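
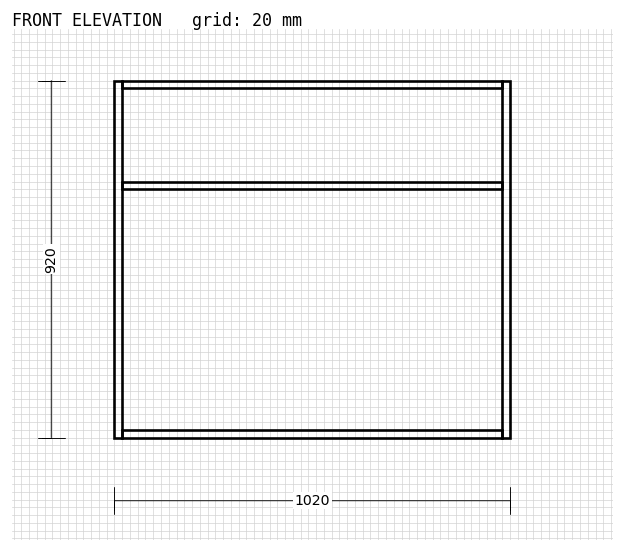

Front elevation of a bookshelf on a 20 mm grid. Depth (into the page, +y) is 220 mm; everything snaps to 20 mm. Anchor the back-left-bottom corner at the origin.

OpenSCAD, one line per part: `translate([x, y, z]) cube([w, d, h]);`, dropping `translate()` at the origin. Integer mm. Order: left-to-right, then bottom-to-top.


cube([20, 220, 920]);
translate([20, 0, 0]) cube([980, 220, 20]);
translate([20, 0, 640]) cube([980, 220, 20]);
translate([20, 0, 900]) cube([980, 220, 20]);
translate([1000, 0, 0]) cube([20, 220, 920]);


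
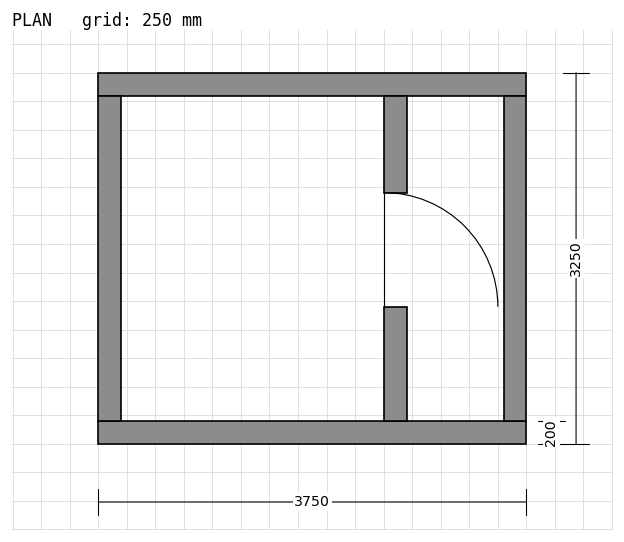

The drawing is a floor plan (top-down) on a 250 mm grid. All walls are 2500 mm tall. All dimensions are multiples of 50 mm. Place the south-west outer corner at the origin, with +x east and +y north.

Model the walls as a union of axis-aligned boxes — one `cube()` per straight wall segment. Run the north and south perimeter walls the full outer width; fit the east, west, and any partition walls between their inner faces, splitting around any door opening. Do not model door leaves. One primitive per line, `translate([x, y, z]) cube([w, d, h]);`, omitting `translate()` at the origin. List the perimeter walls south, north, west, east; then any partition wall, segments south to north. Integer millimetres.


cube([3750, 200, 2500]);
translate([0, 3050, 0]) cube([3750, 200, 2500]);
translate([0, 200, 0]) cube([200, 2850, 2500]);
translate([3550, 200, 0]) cube([200, 2850, 2500]);
translate([2500, 200, 0]) cube([200, 1000, 2500]);
translate([2500, 2200, 0]) cube([200, 850, 2500]);


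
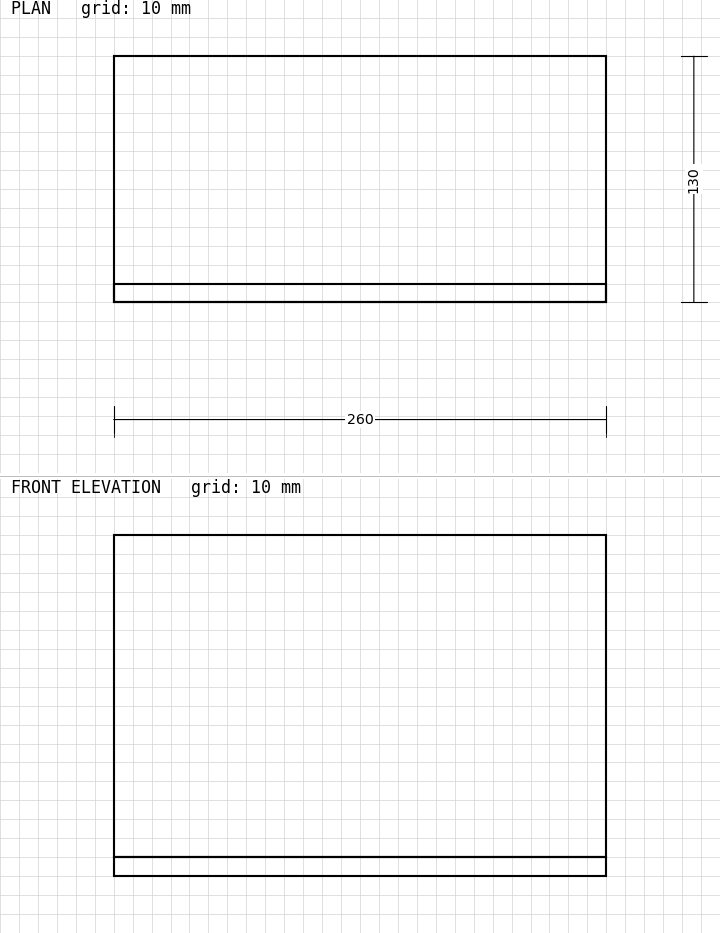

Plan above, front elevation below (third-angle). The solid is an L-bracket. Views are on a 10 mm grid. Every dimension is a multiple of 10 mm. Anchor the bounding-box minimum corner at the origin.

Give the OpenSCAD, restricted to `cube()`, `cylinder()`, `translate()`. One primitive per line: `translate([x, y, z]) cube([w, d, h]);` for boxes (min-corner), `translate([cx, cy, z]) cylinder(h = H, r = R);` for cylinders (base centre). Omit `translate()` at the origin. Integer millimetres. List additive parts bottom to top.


cube([260, 130, 10]);
translate([0, 0, 10]) cube([260, 10, 170]);


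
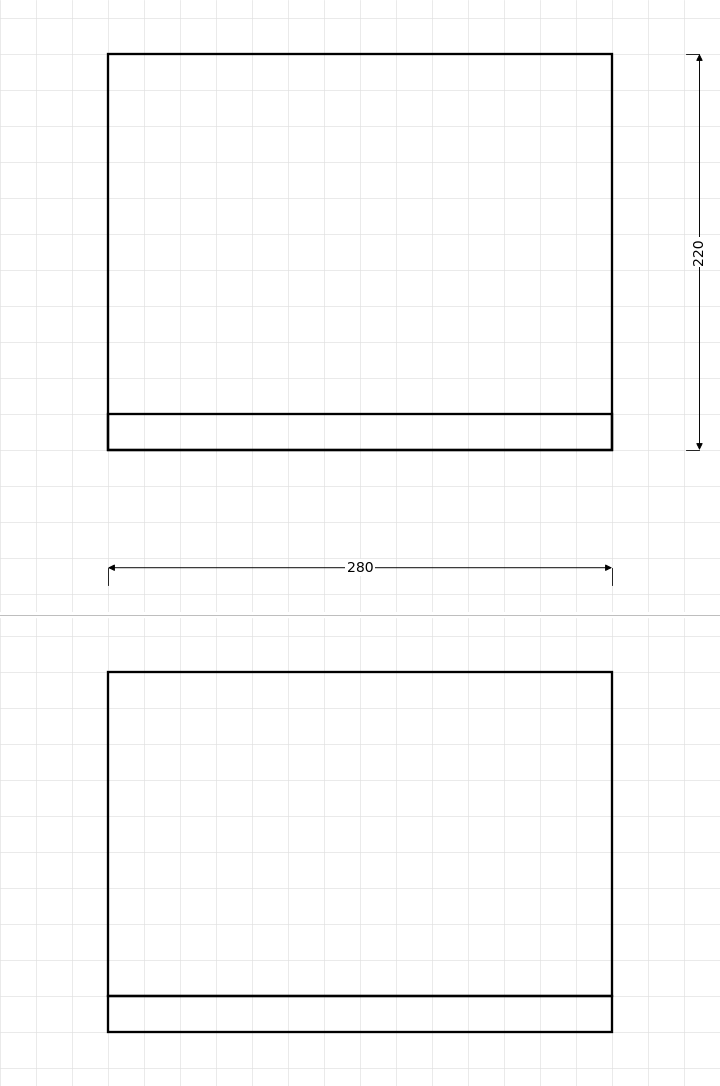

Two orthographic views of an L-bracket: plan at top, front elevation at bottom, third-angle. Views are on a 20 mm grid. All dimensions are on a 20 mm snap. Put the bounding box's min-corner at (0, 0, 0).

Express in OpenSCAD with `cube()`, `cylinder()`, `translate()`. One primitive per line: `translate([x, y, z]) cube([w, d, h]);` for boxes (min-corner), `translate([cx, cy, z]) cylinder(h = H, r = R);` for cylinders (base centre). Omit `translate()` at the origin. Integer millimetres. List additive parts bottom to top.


cube([280, 220, 20]);
translate([0, 0, 20]) cube([280, 20, 180]);


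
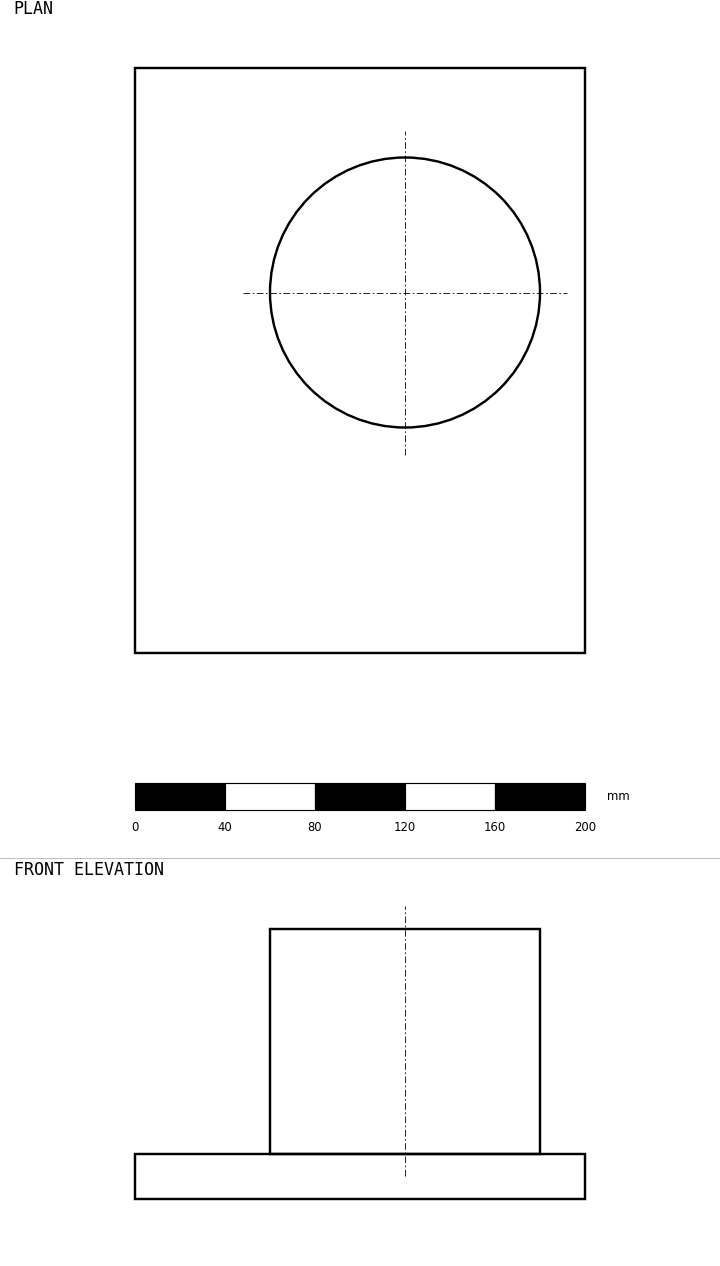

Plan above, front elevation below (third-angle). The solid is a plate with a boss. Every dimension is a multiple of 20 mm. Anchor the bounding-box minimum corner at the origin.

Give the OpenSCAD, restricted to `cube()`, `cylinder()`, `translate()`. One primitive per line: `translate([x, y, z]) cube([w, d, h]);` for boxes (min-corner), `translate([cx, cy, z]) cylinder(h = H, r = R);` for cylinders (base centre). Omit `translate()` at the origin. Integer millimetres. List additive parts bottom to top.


cube([200, 260, 20]);
translate([120, 160, 20]) cylinder(h = 100, r = 60);


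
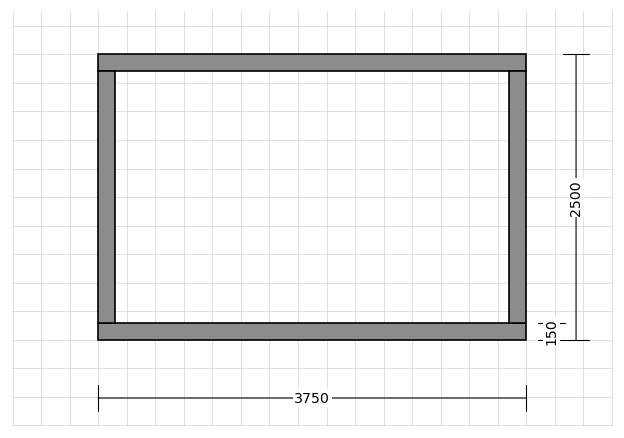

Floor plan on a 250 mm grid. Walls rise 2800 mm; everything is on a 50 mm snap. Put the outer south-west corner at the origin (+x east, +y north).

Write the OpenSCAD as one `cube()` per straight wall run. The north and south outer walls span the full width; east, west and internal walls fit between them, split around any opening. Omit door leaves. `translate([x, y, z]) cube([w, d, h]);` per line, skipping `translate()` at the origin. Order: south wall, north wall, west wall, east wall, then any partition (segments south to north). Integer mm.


cube([3750, 150, 2800]);
translate([0, 2350, 0]) cube([3750, 150, 2800]);
translate([0, 150, 0]) cube([150, 2200, 2800]);
translate([3600, 150, 0]) cube([150, 2200, 2800]);


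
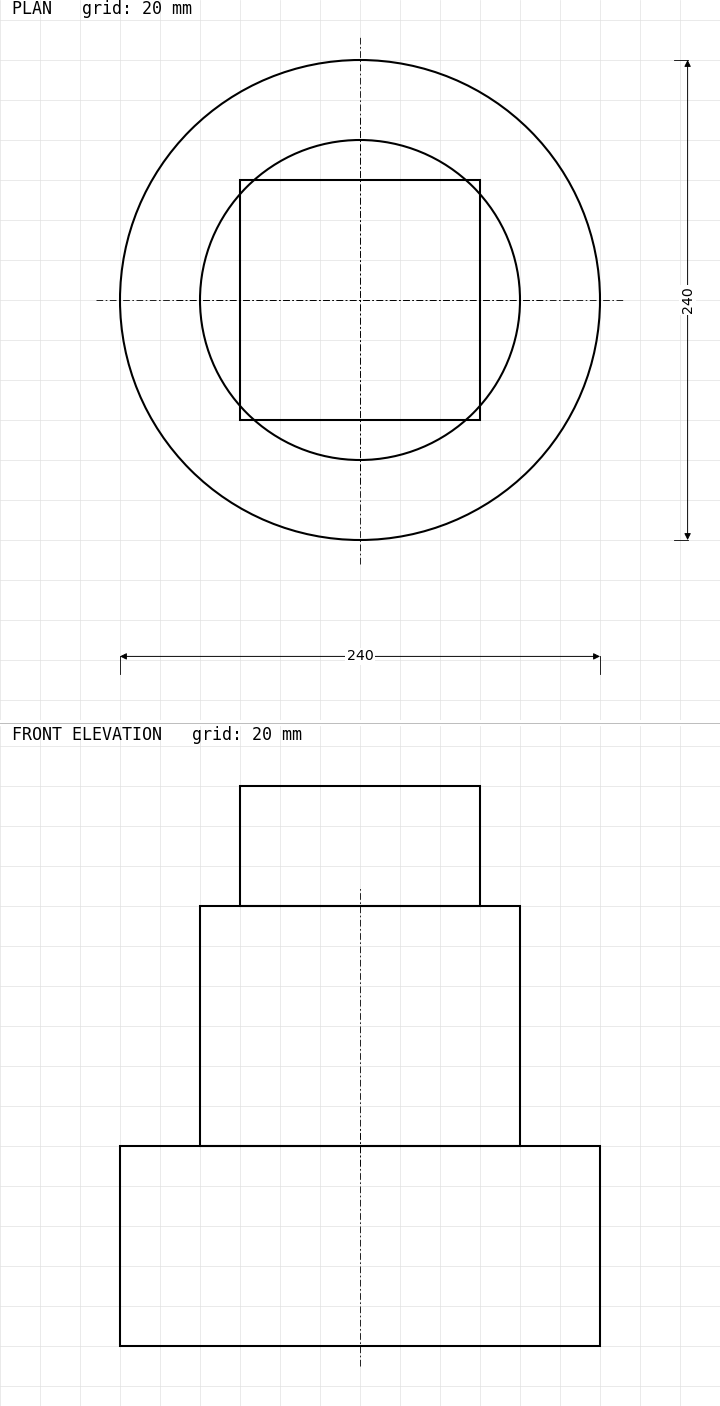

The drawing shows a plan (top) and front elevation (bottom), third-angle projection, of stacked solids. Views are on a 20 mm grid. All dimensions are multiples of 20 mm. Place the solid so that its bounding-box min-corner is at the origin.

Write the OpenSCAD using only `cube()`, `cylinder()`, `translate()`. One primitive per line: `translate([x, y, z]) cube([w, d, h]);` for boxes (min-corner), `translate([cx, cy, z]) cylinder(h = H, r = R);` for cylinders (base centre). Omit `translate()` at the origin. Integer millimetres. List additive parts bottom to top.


translate([120, 120, 0]) cylinder(h = 100, r = 120);
translate([120, 120, 100]) cylinder(h = 120, r = 80);
translate([60, 60, 220]) cube([120, 120, 60]);


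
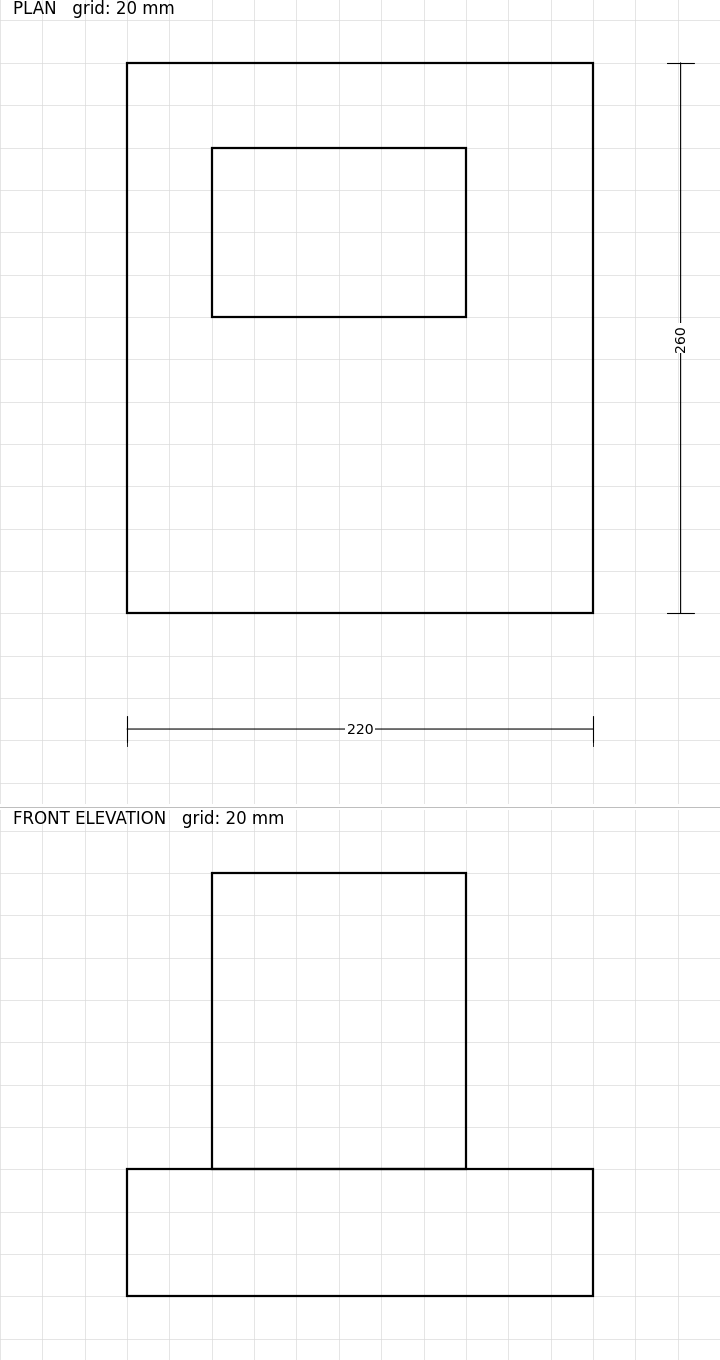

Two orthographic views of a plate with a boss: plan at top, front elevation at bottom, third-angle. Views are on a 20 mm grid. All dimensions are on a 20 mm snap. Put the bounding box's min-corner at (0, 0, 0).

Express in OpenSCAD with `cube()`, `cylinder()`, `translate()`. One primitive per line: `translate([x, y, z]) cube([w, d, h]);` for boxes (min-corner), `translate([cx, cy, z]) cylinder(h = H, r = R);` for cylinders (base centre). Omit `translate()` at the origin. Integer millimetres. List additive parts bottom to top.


cube([220, 260, 60]);
translate([40, 140, 60]) cube([120, 80, 140]);


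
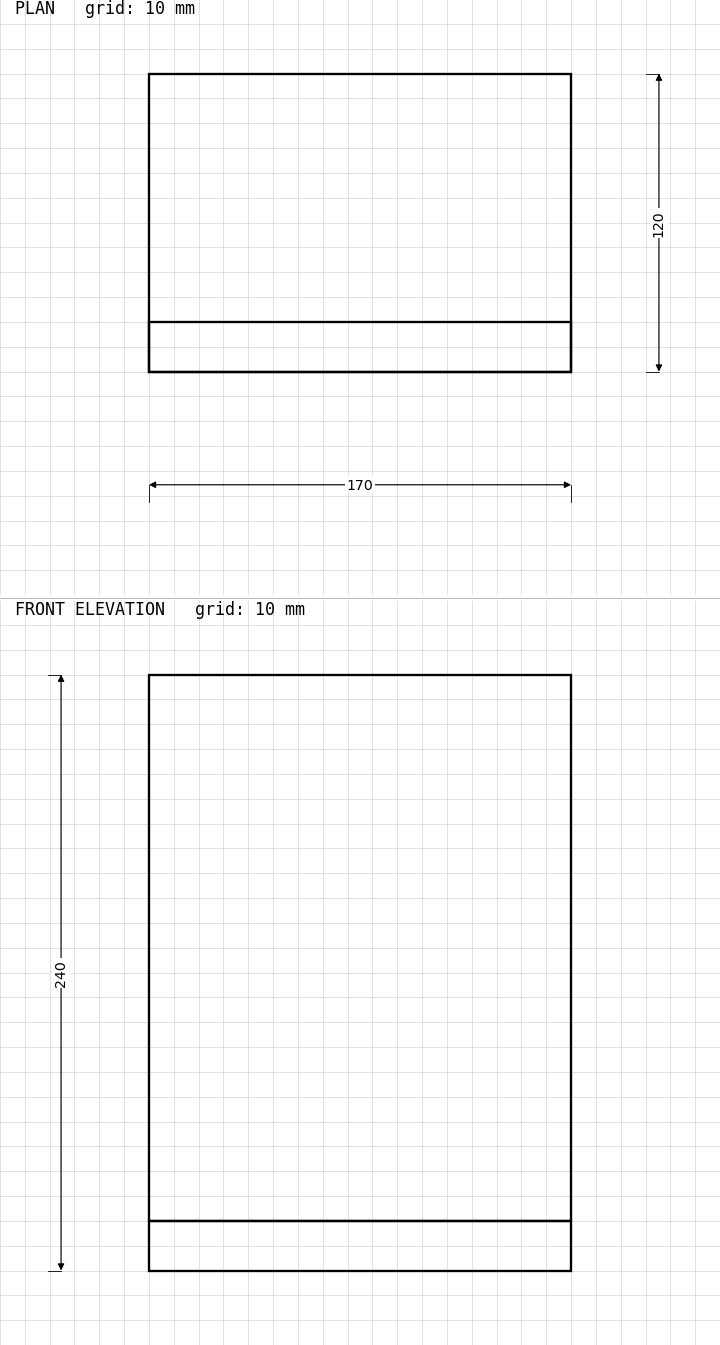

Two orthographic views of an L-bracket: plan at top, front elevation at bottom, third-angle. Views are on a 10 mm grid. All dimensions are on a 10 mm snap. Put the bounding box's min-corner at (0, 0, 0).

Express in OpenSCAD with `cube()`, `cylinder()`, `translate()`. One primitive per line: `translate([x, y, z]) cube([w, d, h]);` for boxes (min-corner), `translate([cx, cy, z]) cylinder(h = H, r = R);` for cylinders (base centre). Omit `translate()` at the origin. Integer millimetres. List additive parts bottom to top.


cube([170, 120, 20]);
translate([0, 0, 20]) cube([170, 20, 220]);


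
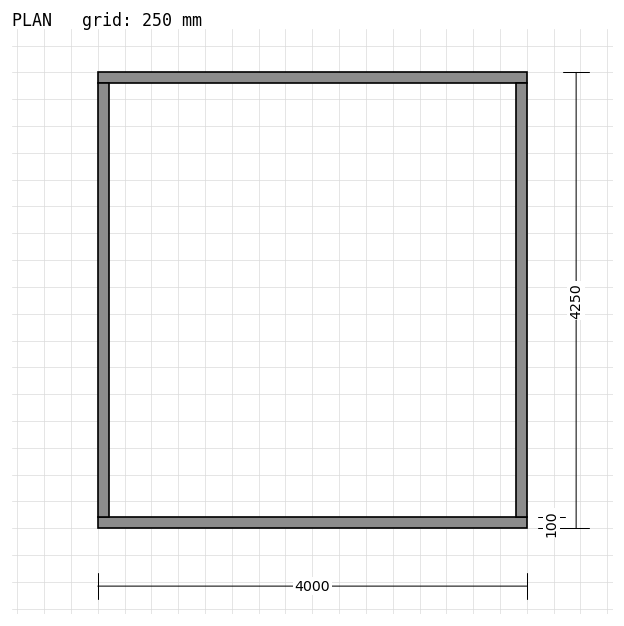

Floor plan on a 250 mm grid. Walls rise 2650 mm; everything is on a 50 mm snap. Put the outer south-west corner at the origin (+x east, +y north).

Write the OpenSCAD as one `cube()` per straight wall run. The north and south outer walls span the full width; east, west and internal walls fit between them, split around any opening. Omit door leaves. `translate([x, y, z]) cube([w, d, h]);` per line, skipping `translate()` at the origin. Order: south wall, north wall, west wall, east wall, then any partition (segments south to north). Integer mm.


cube([4000, 100, 2650]);
translate([0, 4150, 0]) cube([4000, 100, 2650]);
translate([0, 100, 0]) cube([100, 4050, 2650]);
translate([3900, 100, 0]) cube([100, 4050, 2650]);


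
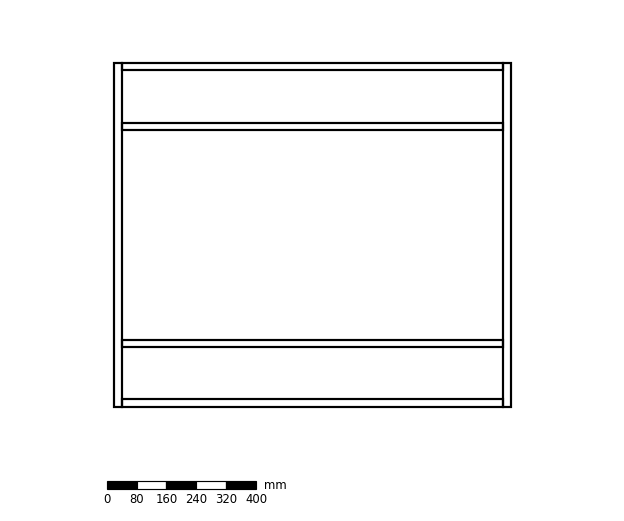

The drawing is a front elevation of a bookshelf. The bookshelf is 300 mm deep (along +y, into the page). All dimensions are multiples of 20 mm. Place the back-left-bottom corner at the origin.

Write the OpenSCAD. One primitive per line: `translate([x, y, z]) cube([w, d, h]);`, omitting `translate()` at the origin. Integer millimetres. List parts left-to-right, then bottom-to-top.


cube([20, 300, 920]);
translate([20, 0, 0]) cube([1020, 300, 20]);
translate([20, 0, 160]) cube([1020, 300, 20]);
translate([20, 0, 740]) cube([1020, 300, 20]);
translate([20, 0, 900]) cube([1020, 300, 20]);
translate([1040, 0, 0]) cube([20, 300, 920]);


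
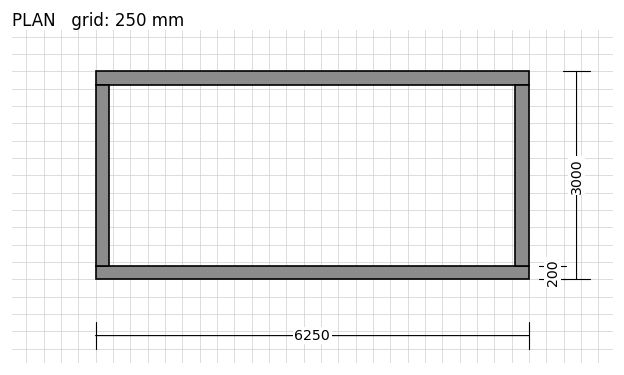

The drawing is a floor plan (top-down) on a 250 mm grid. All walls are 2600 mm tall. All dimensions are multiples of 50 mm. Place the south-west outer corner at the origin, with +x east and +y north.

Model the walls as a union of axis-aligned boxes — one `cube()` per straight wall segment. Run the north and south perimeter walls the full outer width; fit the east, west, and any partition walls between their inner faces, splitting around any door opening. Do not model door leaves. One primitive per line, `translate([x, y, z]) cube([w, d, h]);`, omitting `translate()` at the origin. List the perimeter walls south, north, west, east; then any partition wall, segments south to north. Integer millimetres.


cube([6250, 200, 2600]);
translate([0, 2800, 0]) cube([6250, 200, 2600]);
translate([0, 200, 0]) cube([200, 2600, 2600]);
translate([6050, 200, 0]) cube([200, 2600, 2600]);


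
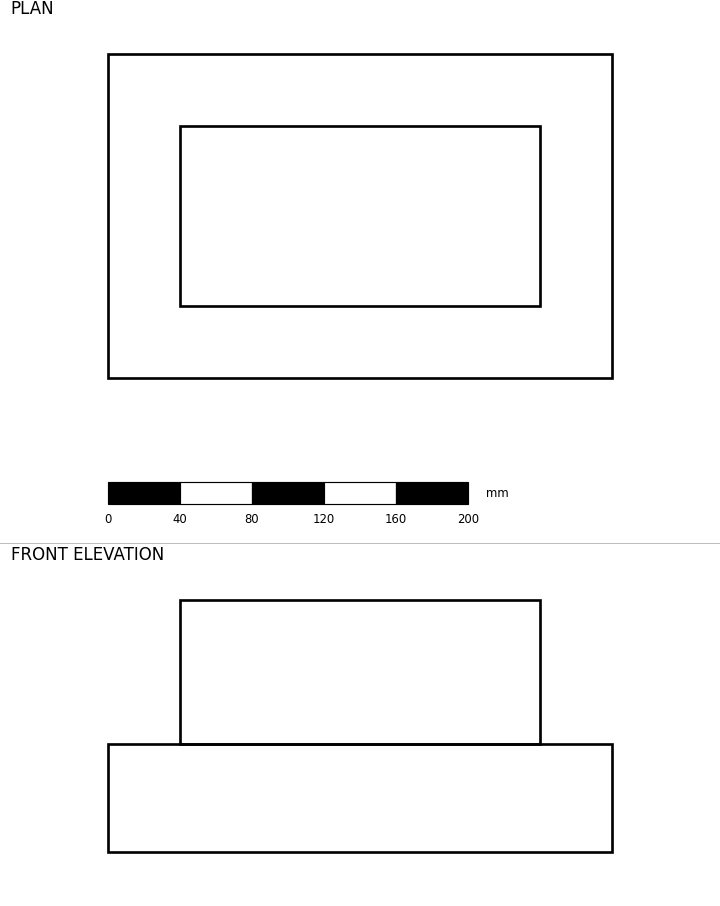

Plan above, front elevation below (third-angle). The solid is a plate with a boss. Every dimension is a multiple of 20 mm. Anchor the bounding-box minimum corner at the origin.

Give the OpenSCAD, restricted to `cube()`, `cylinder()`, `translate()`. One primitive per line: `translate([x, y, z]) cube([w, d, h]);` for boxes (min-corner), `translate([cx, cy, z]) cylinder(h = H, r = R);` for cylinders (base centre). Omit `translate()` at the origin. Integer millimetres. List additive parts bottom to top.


cube([280, 180, 60]);
translate([40, 40, 60]) cube([200, 100, 80]);


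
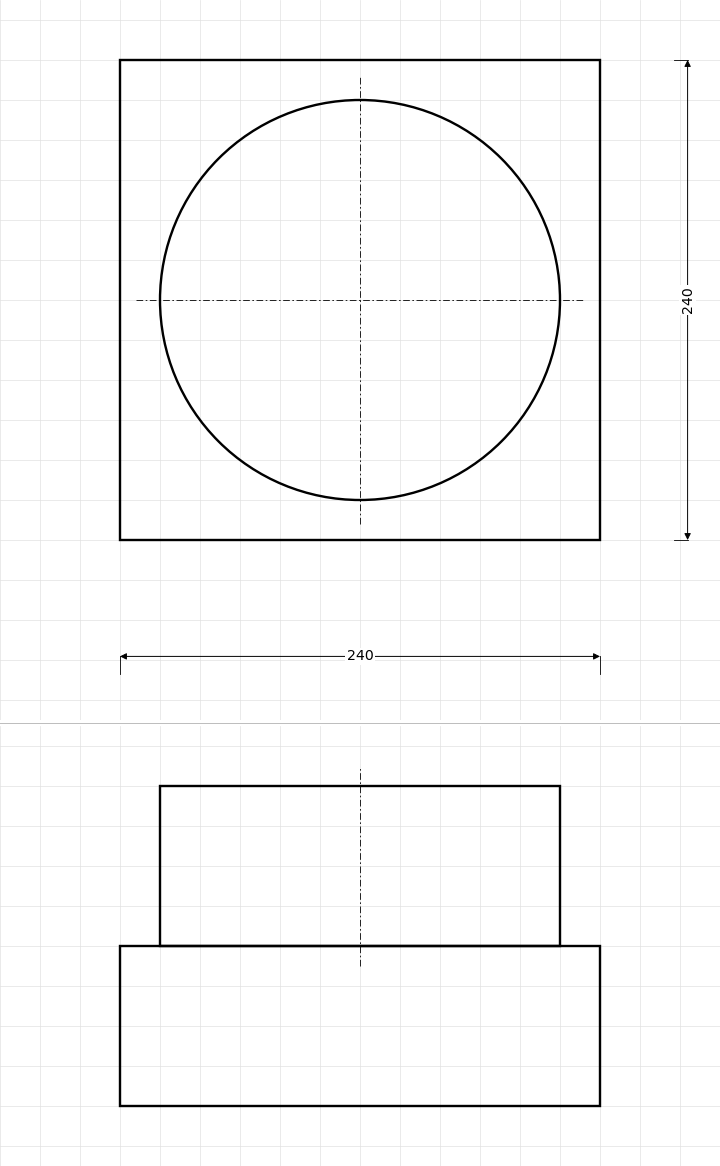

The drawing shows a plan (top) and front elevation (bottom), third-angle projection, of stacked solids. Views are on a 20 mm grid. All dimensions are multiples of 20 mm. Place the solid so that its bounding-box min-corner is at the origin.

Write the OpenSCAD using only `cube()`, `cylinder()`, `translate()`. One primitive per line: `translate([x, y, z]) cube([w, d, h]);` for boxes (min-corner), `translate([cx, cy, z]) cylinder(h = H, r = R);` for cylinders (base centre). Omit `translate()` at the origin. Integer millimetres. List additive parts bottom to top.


cube([240, 240, 80]);
translate([120, 120, 80]) cylinder(h = 80, r = 100);


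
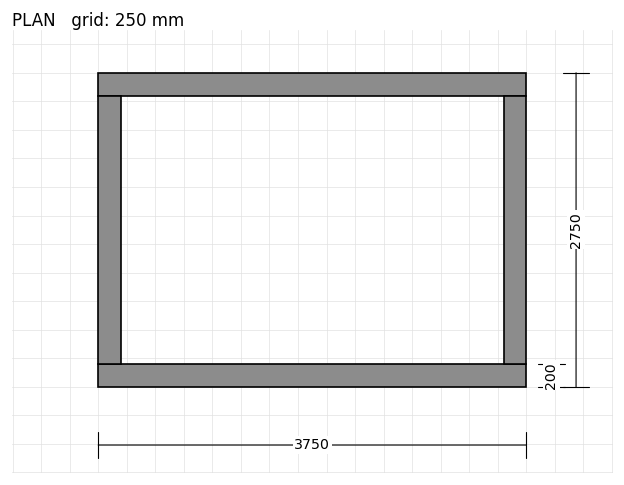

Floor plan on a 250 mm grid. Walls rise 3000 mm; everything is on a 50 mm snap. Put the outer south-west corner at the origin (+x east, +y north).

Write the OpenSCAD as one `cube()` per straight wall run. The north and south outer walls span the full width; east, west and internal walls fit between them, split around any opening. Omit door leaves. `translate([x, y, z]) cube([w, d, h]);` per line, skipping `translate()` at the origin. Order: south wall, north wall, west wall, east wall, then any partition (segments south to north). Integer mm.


cube([3750, 200, 3000]);
translate([0, 2550, 0]) cube([3750, 200, 3000]);
translate([0, 200, 0]) cube([200, 2350, 3000]);
translate([3550, 200, 0]) cube([200, 2350, 3000]);


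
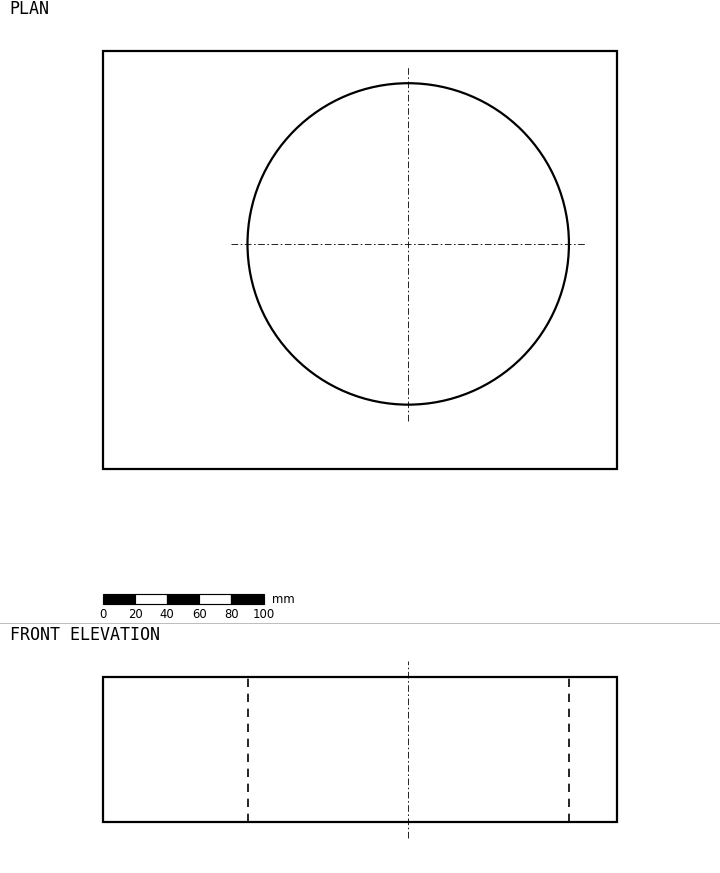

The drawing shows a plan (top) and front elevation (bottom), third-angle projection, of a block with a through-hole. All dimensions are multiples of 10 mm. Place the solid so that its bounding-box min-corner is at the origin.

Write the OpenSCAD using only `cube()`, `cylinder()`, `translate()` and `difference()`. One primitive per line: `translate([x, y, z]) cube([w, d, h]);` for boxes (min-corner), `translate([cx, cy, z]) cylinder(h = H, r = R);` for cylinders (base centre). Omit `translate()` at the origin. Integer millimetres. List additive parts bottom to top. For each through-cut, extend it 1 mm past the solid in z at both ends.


difference() {
  cube([320, 260, 90]);
  translate([190, 140, -1]) cylinder(h = 92, r = 100);
}


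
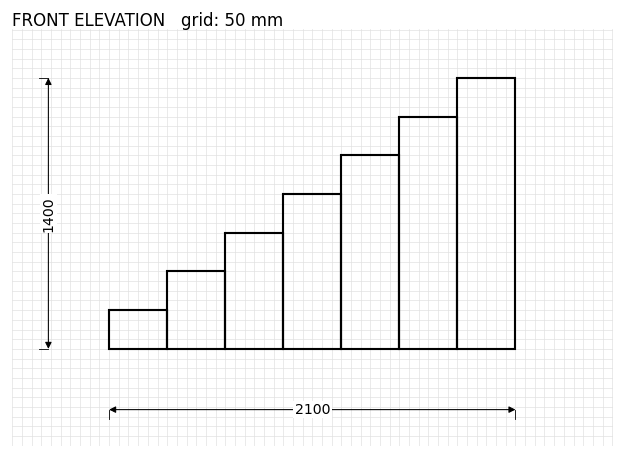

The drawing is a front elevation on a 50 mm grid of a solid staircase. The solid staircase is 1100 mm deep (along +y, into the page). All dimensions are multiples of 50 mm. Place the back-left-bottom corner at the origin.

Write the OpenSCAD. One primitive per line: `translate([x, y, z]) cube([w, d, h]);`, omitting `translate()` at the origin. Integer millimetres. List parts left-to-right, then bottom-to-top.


cube([300, 1100, 200]);
translate([300, 0, 0]) cube([300, 1100, 400]);
translate([600, 0, 0]) cube([300, 1100, 600]);
translate([900, 0, 0]) cube([300, 1100, 800]);
translate([1200, 0, 0]) cube([300, 1100, 1000]);
translate([1500, 0, 0]) cube([300, 1100, 1200]);
translate([1800, 0, 0]) cube([300, 1100, 1400]);


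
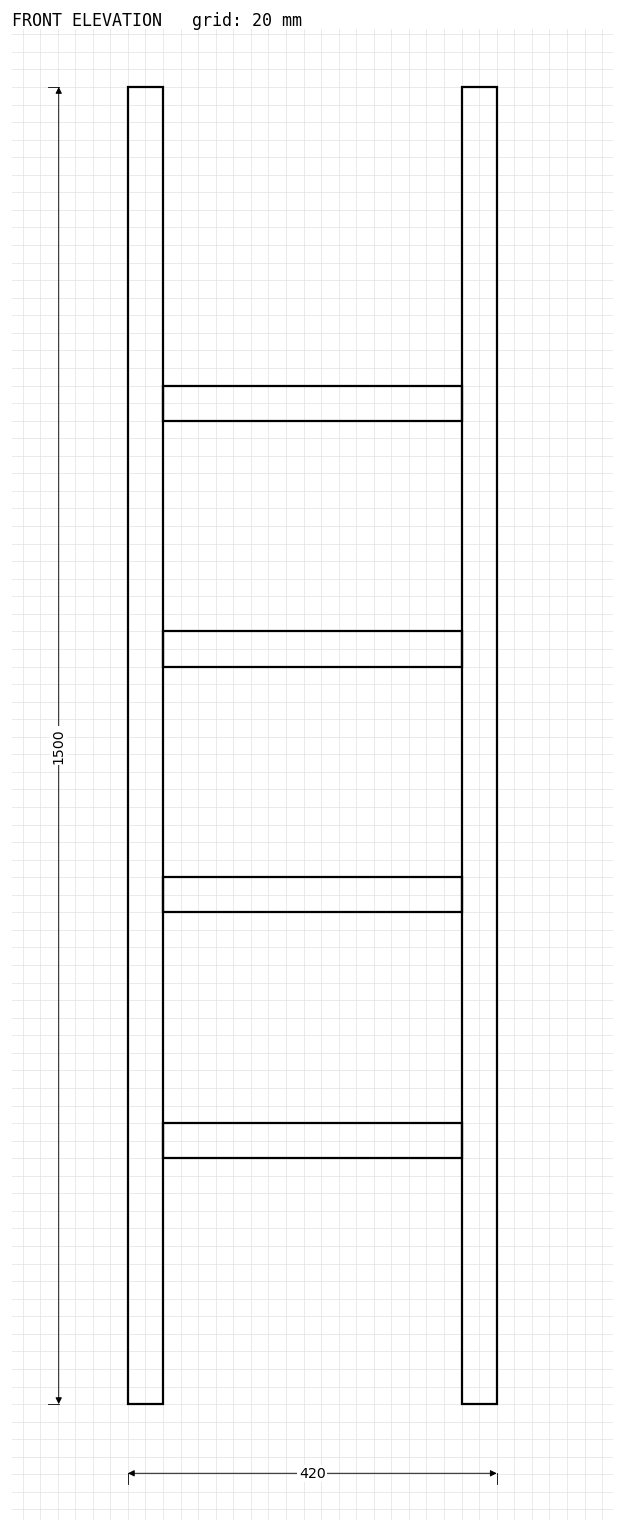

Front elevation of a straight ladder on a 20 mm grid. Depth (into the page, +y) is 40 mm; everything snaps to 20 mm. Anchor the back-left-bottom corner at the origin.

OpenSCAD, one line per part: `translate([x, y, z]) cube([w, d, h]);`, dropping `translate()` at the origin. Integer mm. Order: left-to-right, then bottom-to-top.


cube([40, 40, 1500]);
translate([40, 0, 280]) cube([340, 40, 40]);
translate([40, 0, 560]) cube([340, 40, 40]);
translate([40, 0, 840]) cube([340, 40, 40]);
translate([40, 0, 1120]) cube([340, 40, 40]);
translate([380, 0, 0]) cube([40, 40, 1500]);


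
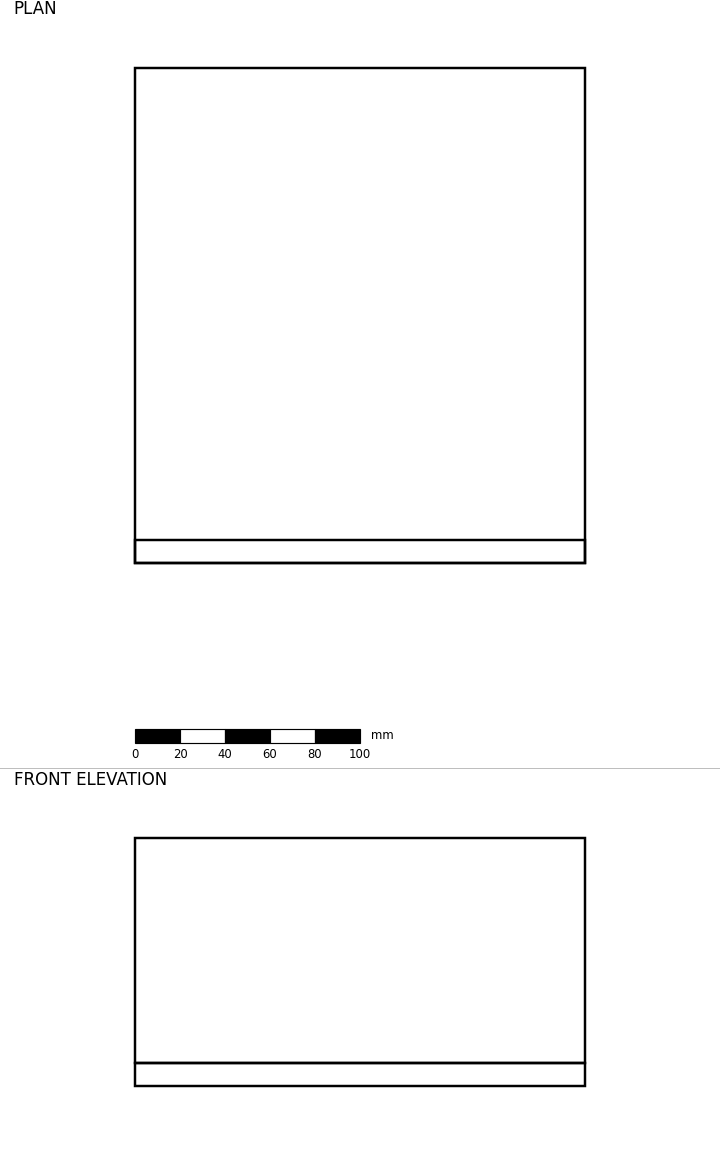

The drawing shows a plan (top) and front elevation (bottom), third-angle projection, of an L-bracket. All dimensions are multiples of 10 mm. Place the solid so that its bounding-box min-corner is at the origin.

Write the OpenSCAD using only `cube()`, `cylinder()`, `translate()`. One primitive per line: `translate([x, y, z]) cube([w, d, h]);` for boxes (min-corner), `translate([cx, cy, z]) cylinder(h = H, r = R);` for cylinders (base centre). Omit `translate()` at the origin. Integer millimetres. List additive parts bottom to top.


cube([200, 220, 10]);
translate([0, 0, 10]) cube([200, 10, 100]);


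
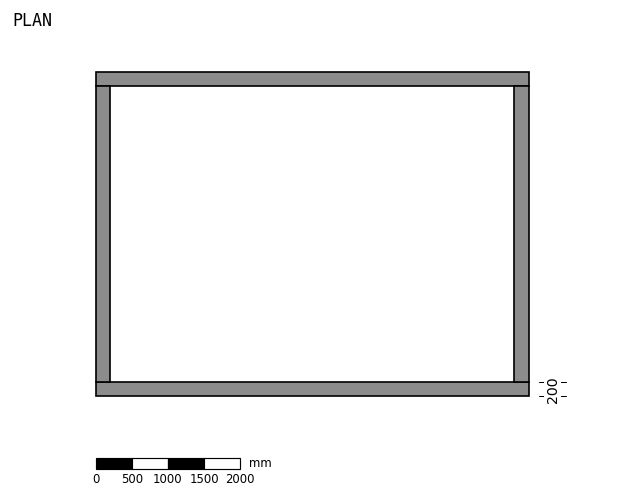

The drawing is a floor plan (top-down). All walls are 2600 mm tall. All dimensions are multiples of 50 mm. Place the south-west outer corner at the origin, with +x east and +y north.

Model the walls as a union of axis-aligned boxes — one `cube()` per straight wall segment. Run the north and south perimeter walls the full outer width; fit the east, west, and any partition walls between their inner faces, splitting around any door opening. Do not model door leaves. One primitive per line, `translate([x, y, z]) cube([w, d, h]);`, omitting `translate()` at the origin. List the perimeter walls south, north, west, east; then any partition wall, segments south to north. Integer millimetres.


cube([6000, 200, 2600]);
translate([0, 4300, 0]) cube([6000, 200, 2600]);
translate([0, 200, 0]) cube([200, 4100, 2600]);
translate([5800, 200, 0]) cube([200, 4100, 2600]);


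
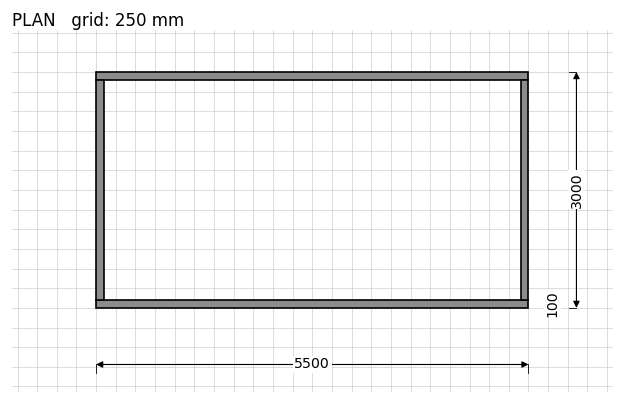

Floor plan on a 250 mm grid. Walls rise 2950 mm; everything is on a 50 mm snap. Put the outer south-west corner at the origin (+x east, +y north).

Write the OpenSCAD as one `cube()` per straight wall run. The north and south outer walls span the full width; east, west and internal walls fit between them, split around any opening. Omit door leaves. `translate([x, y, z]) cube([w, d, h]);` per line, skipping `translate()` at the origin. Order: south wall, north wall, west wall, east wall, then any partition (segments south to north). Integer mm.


cube([5500, 100, 2950]);
translate([0, 2900, 0]) cube([5500, 100, 2950]);
translate([0, 100, 0]) cube([100, 2800, 2950]);
translate([5400, 100, 0]) cube([100, 2800, 2950]);


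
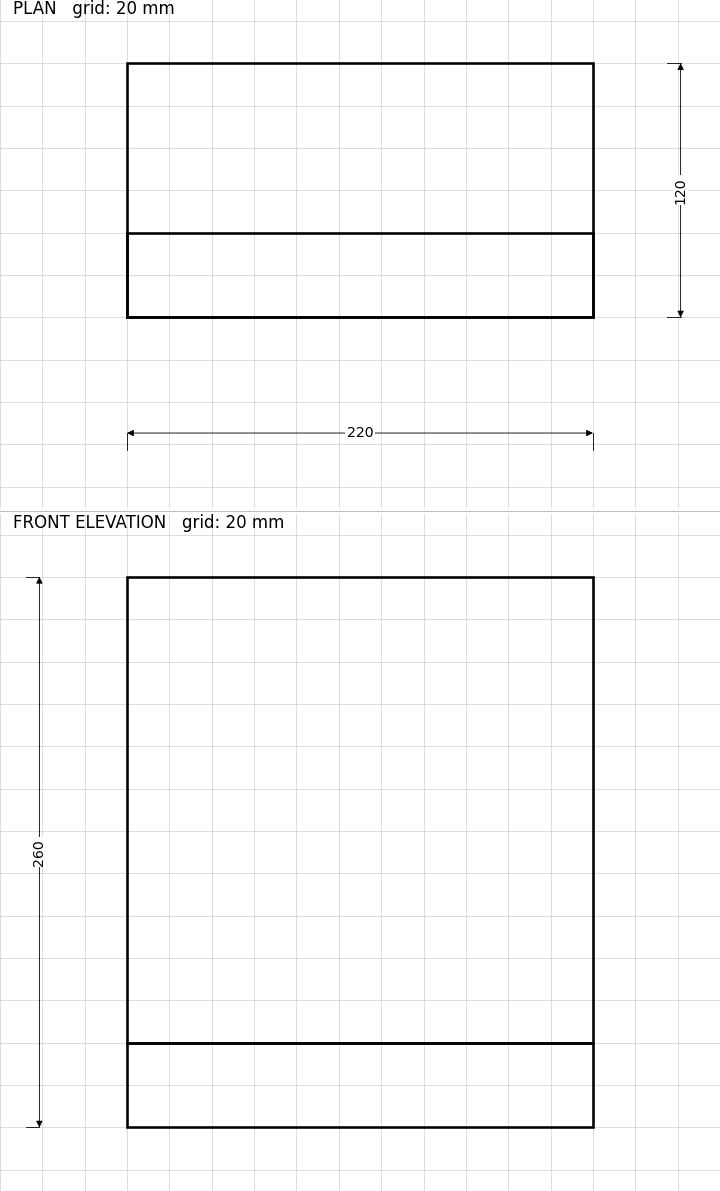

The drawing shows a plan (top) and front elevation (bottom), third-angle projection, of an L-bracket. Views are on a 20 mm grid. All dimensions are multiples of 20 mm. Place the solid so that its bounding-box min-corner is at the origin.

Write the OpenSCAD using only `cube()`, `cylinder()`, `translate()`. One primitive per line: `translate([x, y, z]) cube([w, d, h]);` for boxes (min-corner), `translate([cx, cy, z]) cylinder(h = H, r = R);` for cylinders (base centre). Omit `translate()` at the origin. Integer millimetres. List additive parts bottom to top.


cube([220, 120, 40]);
translate([0, 0, 40]) cube([220, 40, 220]);


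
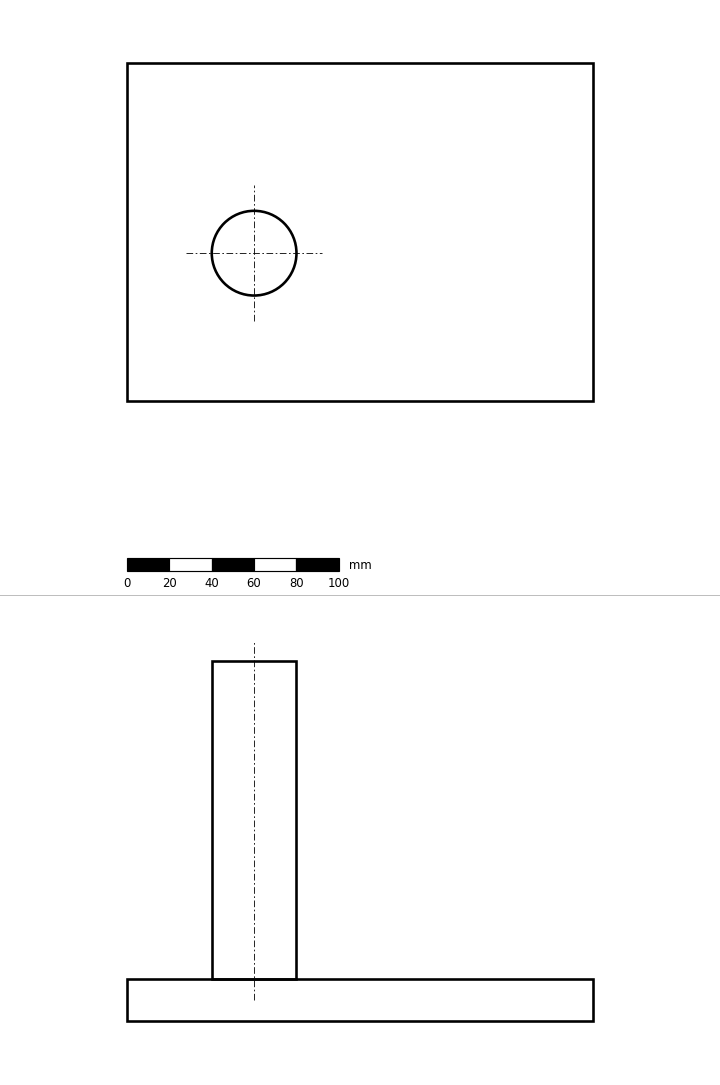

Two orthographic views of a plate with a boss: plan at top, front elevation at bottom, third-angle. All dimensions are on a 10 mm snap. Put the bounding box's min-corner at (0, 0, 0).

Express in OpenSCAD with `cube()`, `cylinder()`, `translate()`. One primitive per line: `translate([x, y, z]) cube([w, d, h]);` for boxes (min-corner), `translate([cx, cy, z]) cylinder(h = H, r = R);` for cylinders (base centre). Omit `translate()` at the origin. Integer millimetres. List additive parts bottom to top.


cube([220, 160, 20]);
translate([60, 70, 20]) cylinder(h = 150, r = 20);


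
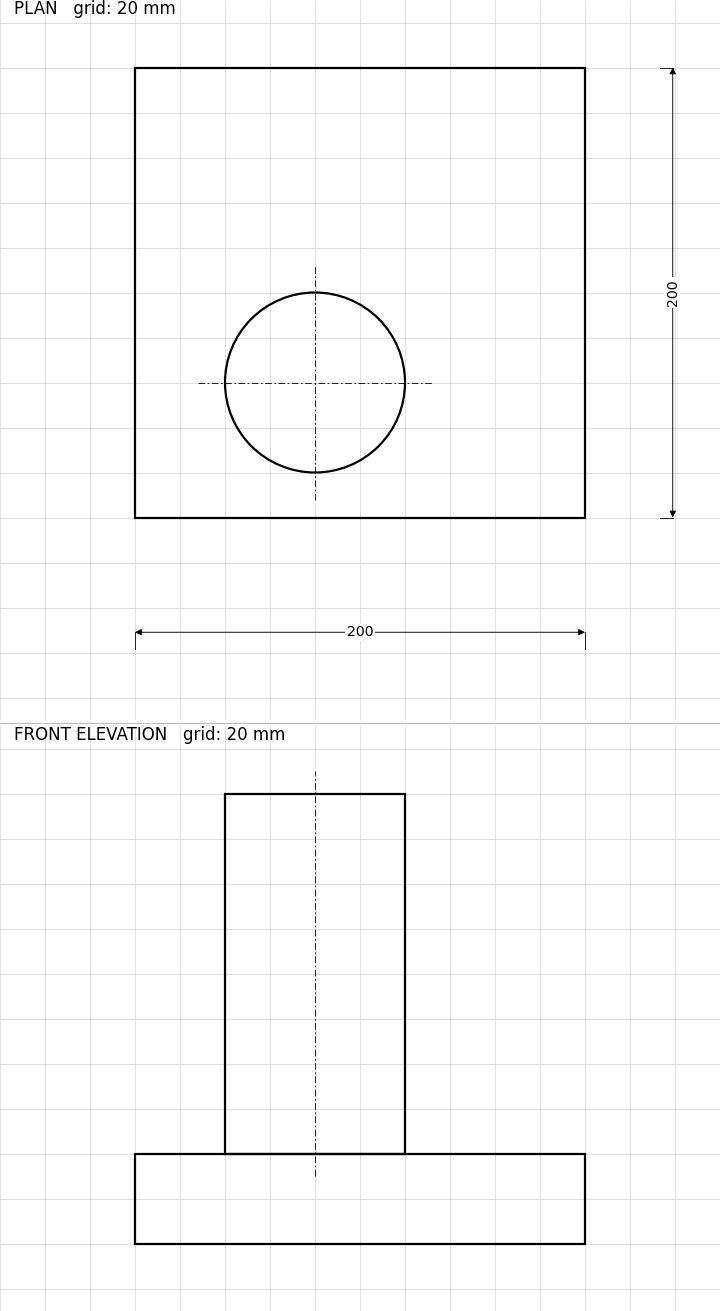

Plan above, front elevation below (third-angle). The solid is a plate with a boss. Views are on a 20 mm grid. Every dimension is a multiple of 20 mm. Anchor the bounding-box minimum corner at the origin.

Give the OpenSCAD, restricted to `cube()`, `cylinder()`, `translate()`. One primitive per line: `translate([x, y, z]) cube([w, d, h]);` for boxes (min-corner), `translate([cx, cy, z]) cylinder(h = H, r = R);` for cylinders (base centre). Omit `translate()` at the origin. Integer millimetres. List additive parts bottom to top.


cube([200, 200, 40]);
translate([80, 60, 40]) cylinder(h = 160, r = 40);


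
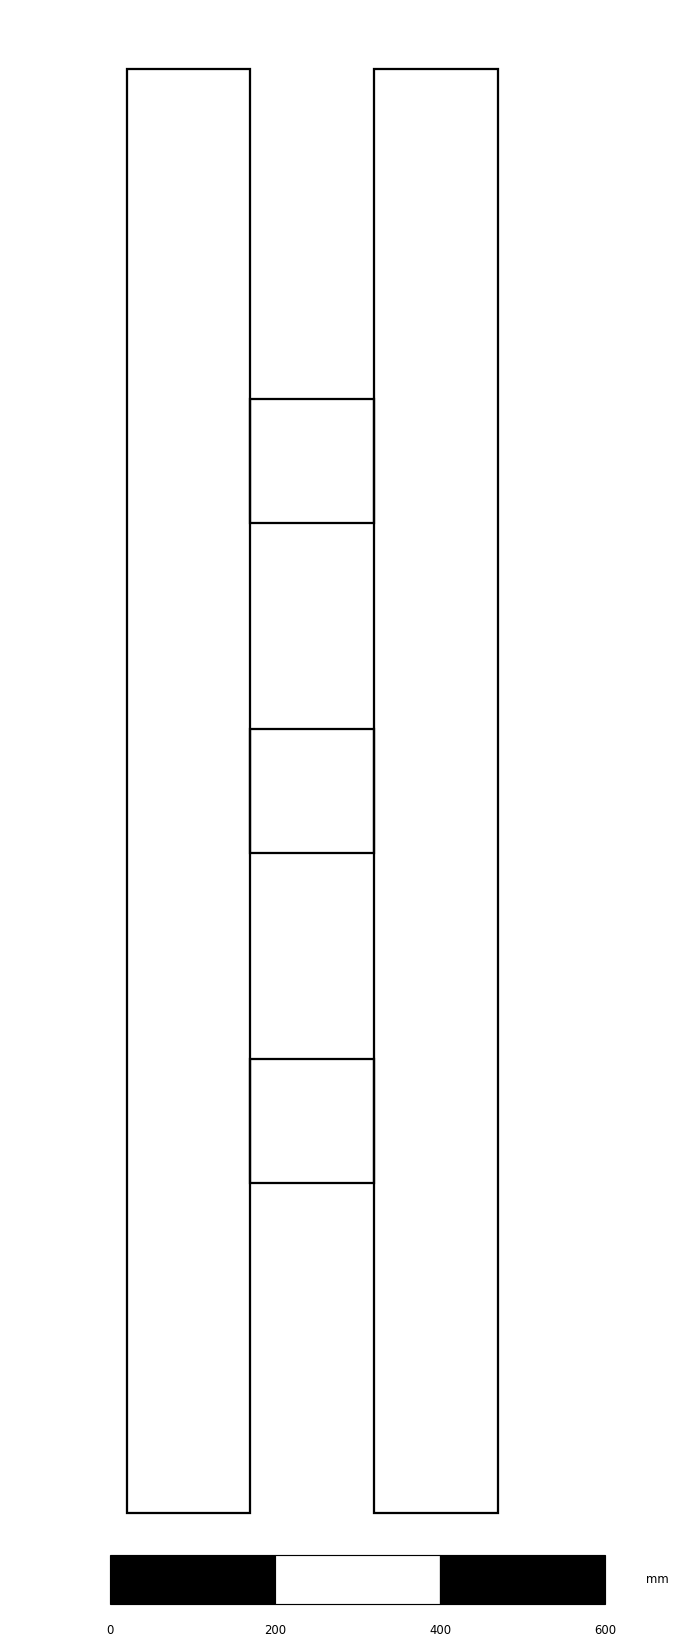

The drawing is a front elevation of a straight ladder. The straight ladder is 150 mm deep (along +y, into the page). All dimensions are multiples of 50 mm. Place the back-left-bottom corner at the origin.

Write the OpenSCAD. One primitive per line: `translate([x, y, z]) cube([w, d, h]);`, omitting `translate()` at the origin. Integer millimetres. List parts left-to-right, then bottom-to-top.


cube([150, 150, 1750]);
translate([150, 0, 400]) cube([150, 150, 150]);
translate([150, 0, 800]) cube([150, 150, 150]);
translate([150, 0, 1200]) cube([150, 150, 150]);
translate([300, 0, 0]) cube([150, 150, 1750]);


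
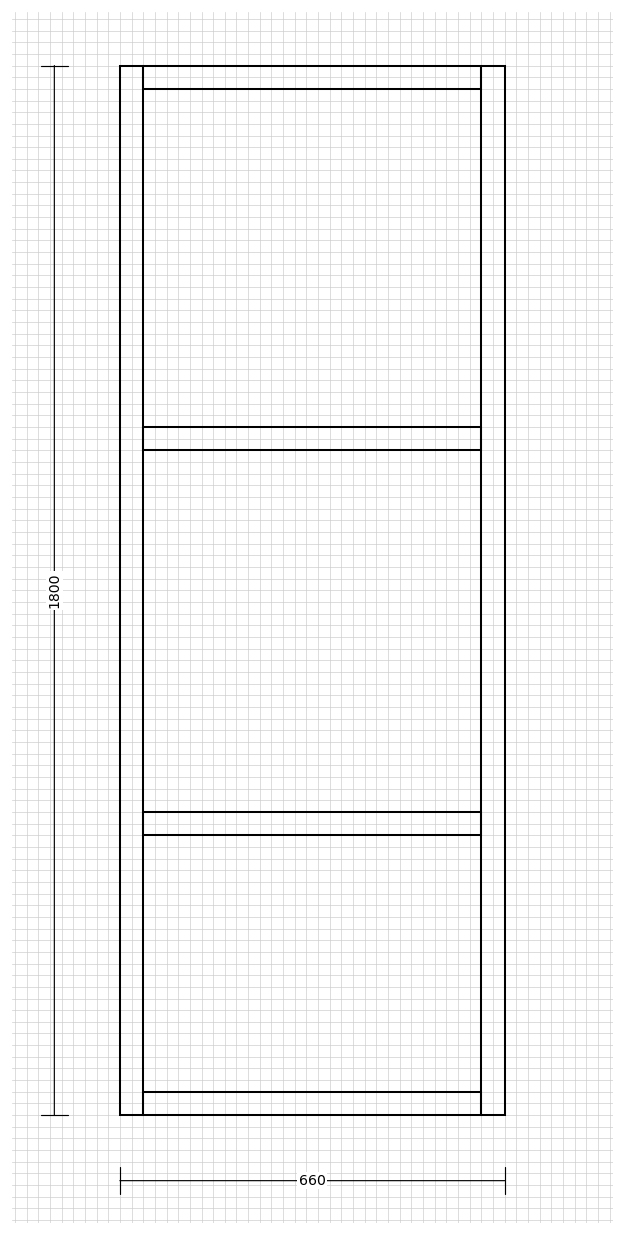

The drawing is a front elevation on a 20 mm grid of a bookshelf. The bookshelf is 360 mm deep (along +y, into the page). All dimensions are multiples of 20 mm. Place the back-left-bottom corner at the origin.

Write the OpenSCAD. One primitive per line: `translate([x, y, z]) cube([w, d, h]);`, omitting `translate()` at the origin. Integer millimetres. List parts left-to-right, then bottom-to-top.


cube([40, 360, 1800]);
translate([40, 0, 0]) cube([580, 360, 40]);
translate([40, 0, 480]) cube([580, 360, 40]);
translate([40, 0, 1140]) cube([580, 360, 40]);
translate([40, 0, 1760]) cube([580, 360, 40]);
translate([620, 0, 0]) cube([40, 360, 1800]);


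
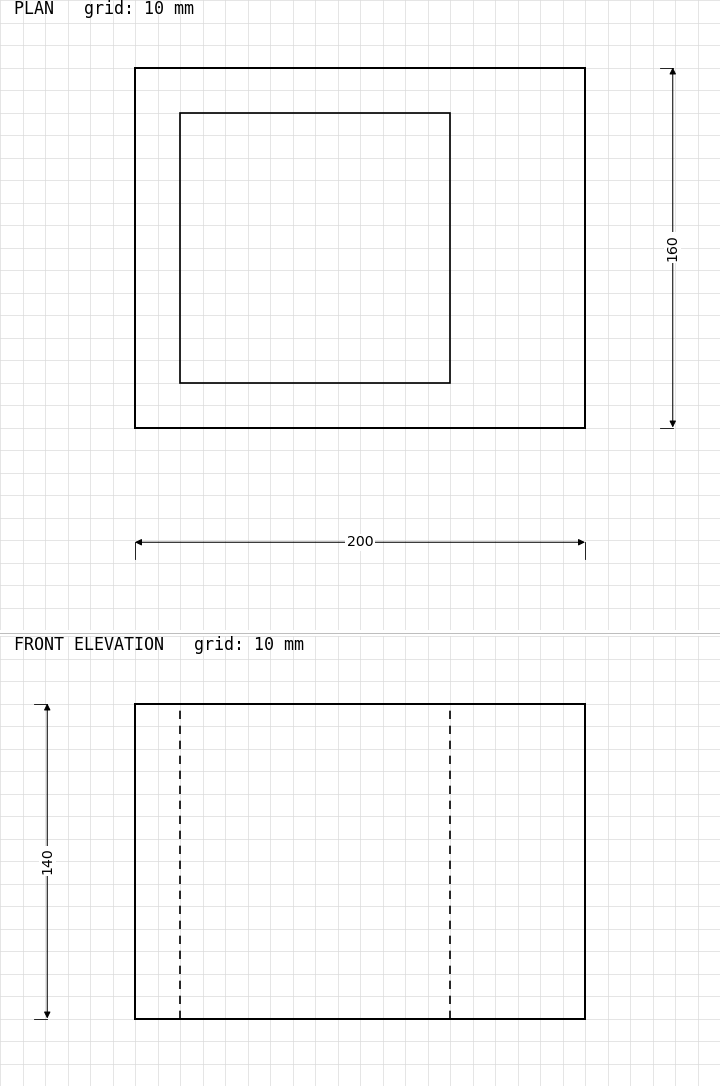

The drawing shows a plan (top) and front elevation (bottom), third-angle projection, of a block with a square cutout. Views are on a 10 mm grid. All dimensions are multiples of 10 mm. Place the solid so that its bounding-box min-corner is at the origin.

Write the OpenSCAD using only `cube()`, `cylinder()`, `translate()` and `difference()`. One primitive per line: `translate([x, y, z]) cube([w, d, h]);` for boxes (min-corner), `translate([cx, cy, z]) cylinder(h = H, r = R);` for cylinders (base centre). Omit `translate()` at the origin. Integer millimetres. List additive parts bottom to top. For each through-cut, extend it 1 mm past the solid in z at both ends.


difference() {
  cube([200, 160, 140]);
  translate([20, 20, -1]) cube([120, 120, 142]);
}


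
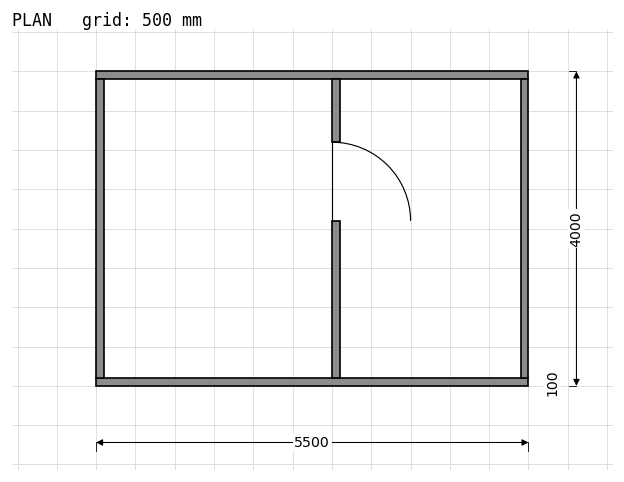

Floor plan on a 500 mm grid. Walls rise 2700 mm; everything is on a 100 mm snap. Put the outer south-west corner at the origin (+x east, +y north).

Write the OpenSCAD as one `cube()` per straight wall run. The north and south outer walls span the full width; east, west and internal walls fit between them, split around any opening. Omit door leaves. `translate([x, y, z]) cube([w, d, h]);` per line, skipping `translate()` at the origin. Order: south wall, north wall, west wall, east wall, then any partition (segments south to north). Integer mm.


cube([5500, 100, 2700]);
translate([0, 3900, 0]) cube([5500, 100, 2700]);
translate([0, 100, 0]) cube([100, 3800, 2700]);
translate([5400, 100, 0]) cube([100, 3800, 2700]);
translate([3000, 100, 0]) cube([100, 2000, 2700]);
translate([3000, 3100, 0]) cube([100, 800, 2700]);


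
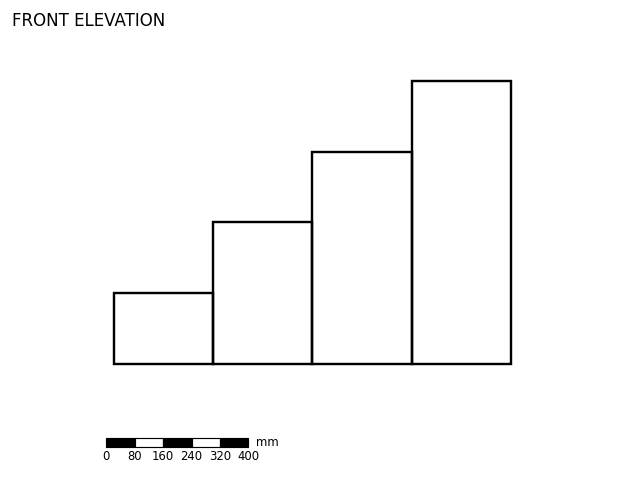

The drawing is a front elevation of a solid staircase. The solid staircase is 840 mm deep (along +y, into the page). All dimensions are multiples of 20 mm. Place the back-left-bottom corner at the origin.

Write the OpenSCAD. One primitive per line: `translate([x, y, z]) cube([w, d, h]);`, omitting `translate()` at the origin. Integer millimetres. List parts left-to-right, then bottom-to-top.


cube([280, 840, 200]);
translate([280, 0, 0]) cube([280, 840, 400]);
translate([560, 0, 0]) cube([280, 840, 600]);
translate([840, 0, 0]) cube([280, 840, 800]);


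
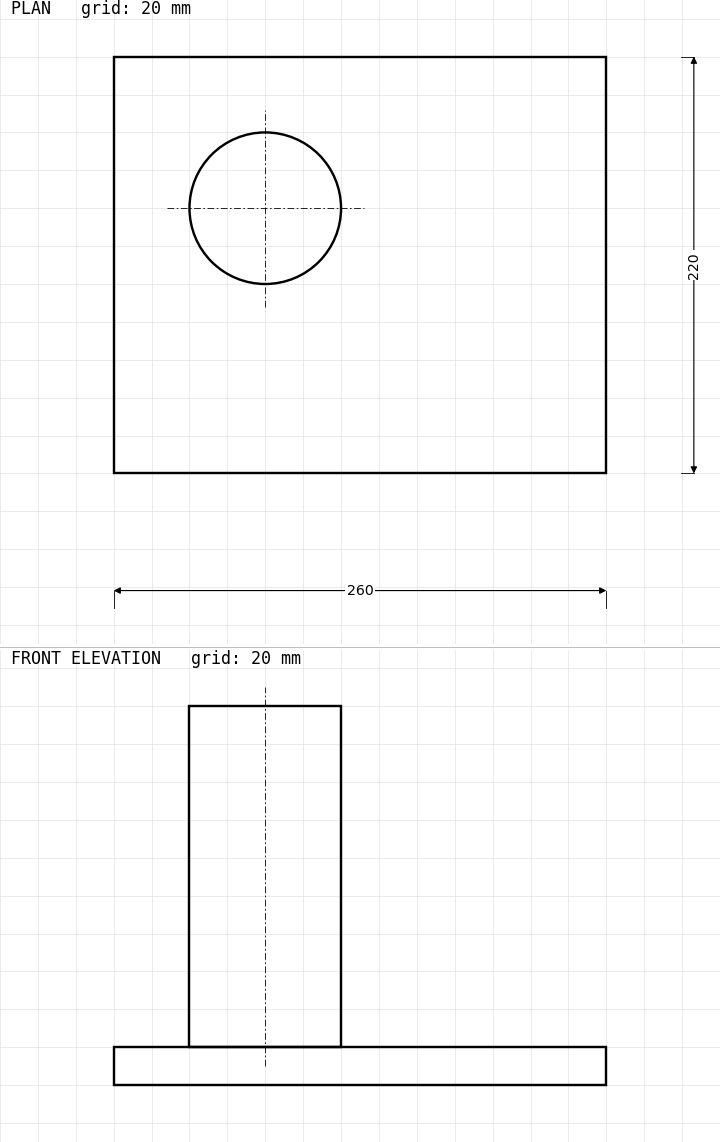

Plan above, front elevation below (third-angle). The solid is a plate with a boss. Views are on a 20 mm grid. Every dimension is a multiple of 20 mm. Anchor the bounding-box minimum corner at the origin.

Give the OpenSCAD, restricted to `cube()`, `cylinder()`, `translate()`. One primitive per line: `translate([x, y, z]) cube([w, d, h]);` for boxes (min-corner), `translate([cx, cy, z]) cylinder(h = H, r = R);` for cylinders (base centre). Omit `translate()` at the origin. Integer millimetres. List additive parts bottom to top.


cube([260, 220, 20]);
translate([80, 140, 20]) cylinder(h = 180, r = 40);


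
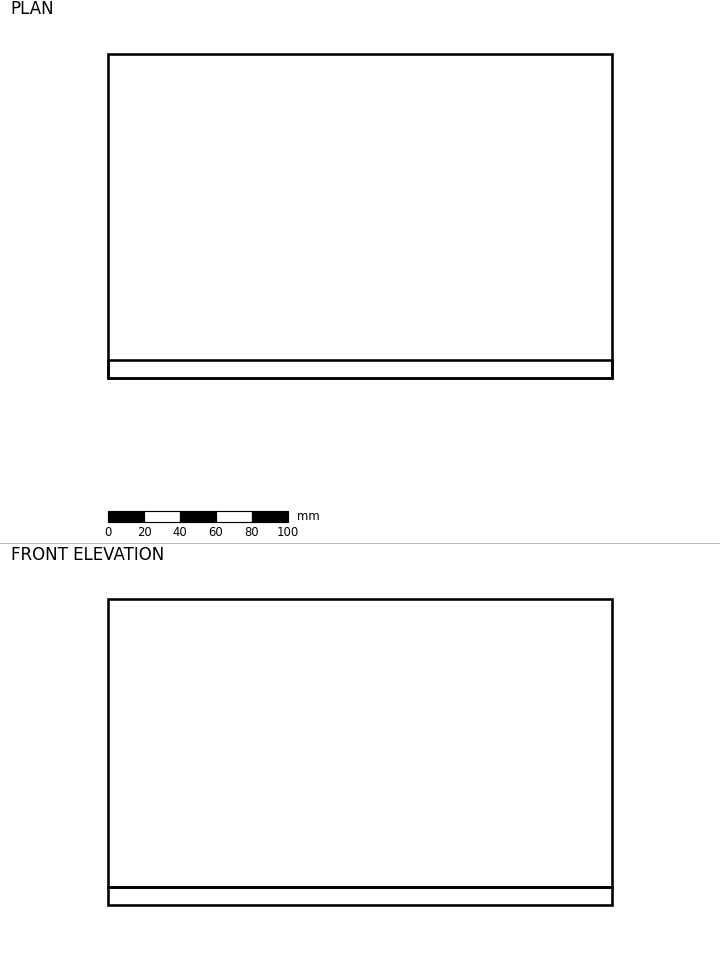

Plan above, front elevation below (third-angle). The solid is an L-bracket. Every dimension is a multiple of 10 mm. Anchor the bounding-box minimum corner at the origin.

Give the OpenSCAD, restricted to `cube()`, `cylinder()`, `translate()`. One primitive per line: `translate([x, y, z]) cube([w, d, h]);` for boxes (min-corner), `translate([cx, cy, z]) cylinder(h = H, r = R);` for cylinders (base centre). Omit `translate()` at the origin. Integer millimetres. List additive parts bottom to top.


cube([280, 180, 10]);
translate([0, 0, 10]) cube([280, 10, 160]);


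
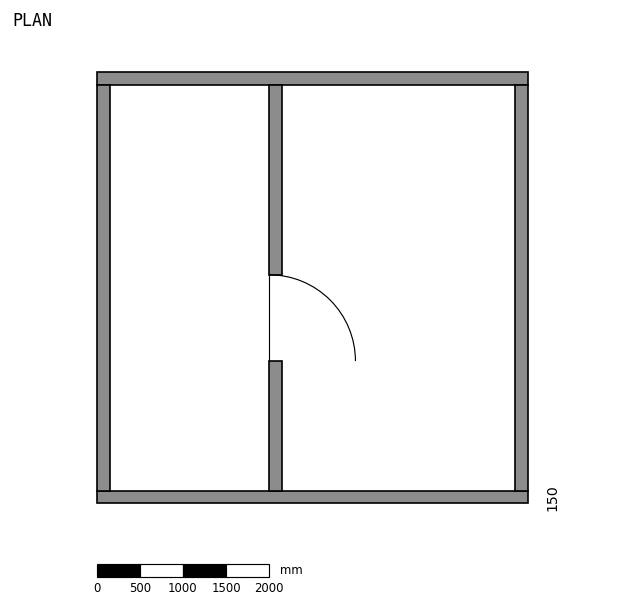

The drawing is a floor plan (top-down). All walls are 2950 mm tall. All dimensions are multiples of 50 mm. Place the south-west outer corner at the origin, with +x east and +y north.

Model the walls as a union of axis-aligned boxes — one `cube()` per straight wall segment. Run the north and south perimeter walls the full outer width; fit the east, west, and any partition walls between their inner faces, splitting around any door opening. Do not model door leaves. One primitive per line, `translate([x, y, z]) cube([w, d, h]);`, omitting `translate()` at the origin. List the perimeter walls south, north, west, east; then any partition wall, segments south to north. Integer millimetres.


cube([5000, 150, 2950]);
translate([0, 4850, 0]) cube([5000, 150, 2950]);
translate([0, 150, 0]) cube([150, 4700, 2950]);
translate([4850, 150, 0]) cube([150, 4700, 2950]);
translate([2000, 150, 0]) cube([150, 1500, 2950]);
translate([2000, 2650, 0]) cube([150, 2200, 2950]);


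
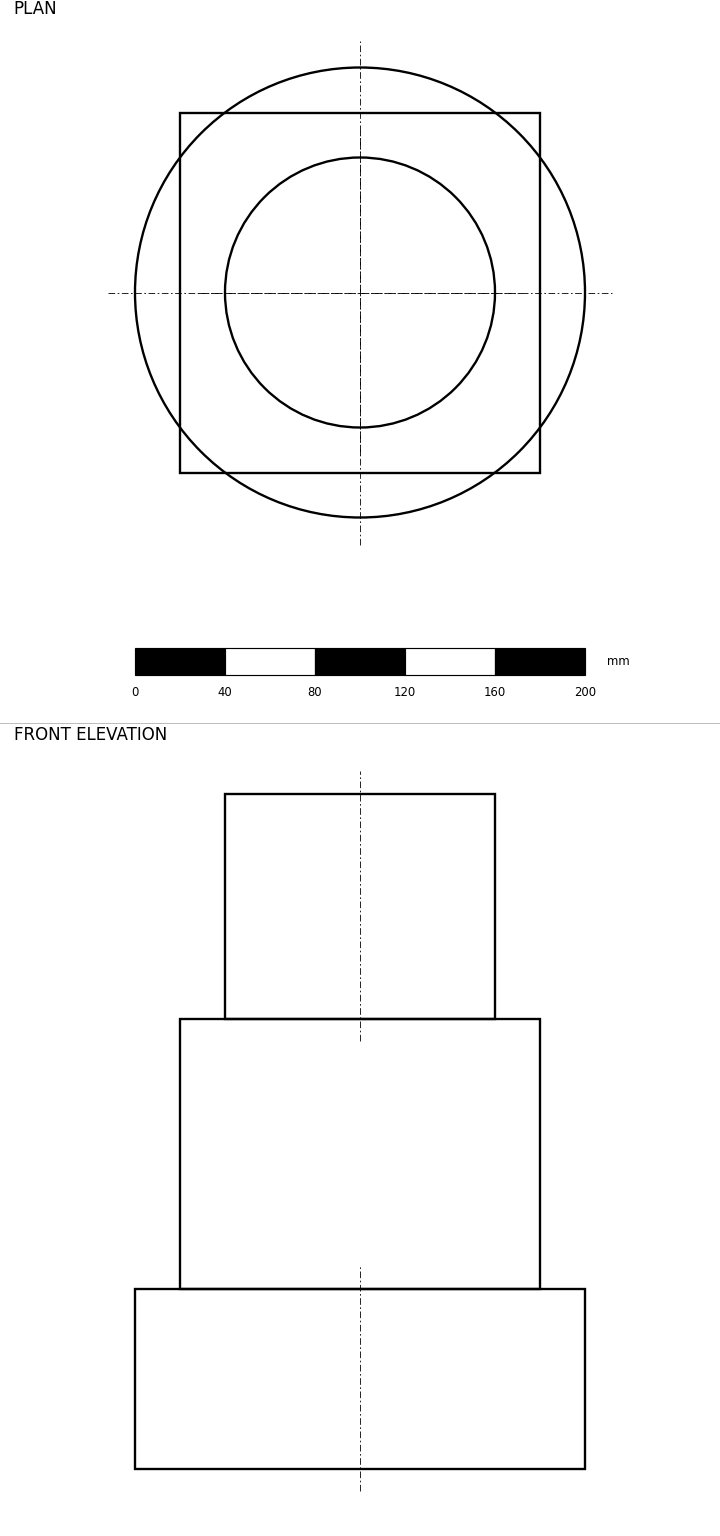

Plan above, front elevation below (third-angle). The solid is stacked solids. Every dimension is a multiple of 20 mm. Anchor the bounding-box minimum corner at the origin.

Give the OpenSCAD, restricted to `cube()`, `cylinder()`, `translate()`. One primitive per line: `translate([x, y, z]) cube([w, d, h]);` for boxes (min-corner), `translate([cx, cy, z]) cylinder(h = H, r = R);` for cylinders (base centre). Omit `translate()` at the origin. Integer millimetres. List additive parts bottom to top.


translate([100, 100, 0]) cylinder(h = 80, r = 100);
translate([20, 20, 80]) cube([160, 160, 120]);
translate([100, 100, 200]) cylinder(h = 100, r = 60);


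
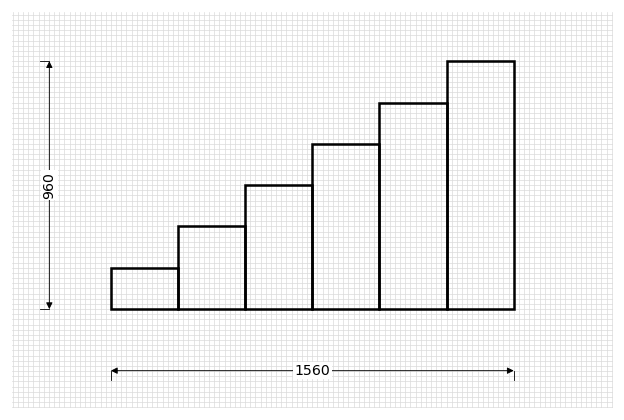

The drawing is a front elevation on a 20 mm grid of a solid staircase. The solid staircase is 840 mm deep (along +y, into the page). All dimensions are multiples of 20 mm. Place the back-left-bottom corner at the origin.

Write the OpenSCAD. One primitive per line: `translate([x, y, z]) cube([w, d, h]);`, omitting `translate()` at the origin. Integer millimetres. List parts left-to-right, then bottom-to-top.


cube([260, 840, 160]);
translate([260, 0, 0]) cube([260, 840, 320]);
translate([520, 0, 0]) cube([260, 840, 480]);
translate([780, 0, 0]) cube([260, 840, 640]);
translate([1040, 0, 0]) cube([260, 840, 800]);
translate([1300, 0, 0]) cube([260, 840, 960]);


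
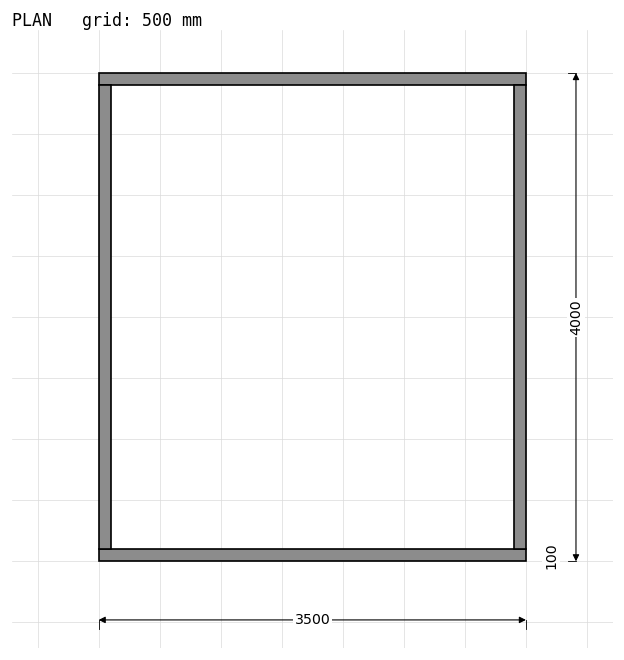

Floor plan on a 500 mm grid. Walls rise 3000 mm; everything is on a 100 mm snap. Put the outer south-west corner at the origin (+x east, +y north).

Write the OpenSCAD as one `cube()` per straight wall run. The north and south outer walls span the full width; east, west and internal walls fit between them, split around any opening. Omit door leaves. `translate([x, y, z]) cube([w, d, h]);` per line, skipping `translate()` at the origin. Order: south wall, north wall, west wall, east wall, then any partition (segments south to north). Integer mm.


cube([3500, 100, 3000]);
translate([0, 3900, 0]) cube([3500, 100, 3000]);
translate([0, 100, 0]) cube([100, 3800, 3000]);
translate([3400, 100, 0]) cube([100, 3800, 3000]);


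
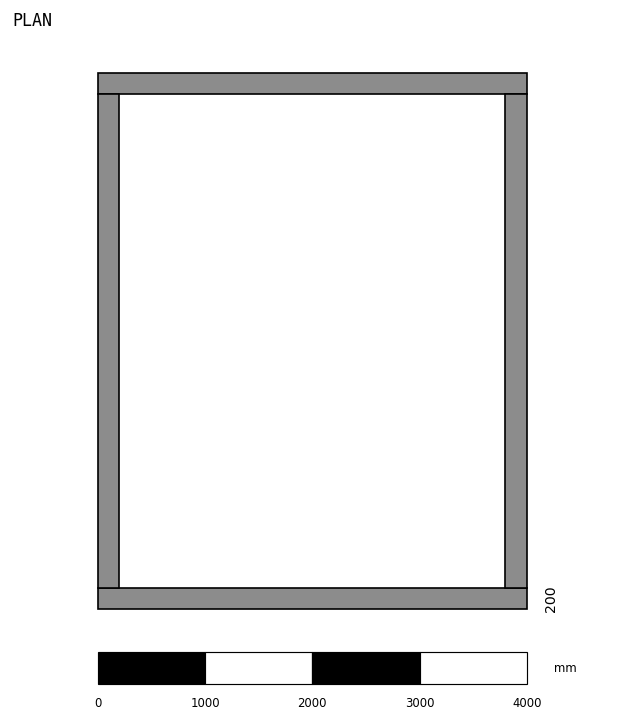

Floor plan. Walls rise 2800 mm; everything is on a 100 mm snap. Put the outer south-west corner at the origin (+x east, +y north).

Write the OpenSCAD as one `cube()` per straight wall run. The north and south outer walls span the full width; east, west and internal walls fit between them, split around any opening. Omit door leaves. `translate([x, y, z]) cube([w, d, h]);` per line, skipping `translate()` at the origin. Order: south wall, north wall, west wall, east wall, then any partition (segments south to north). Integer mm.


cube([4000, 200, 2800]);
translate([0, 4800, 0]) cube([4000, 200, 2800]);
translate([0, 200, 0]) cube([200, 4600, 2800]);
translate([3800, 200, 0]) cube([200, 4600, 2800]);
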